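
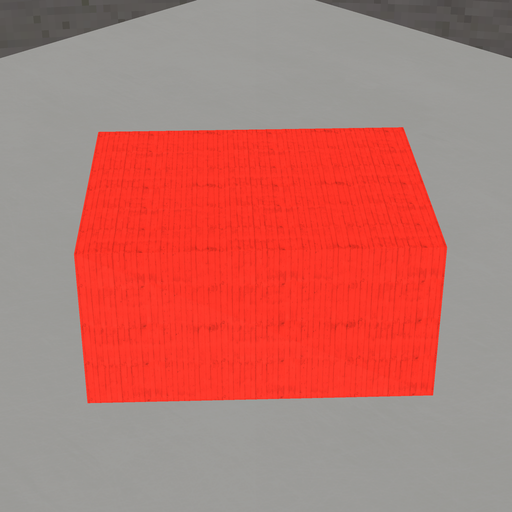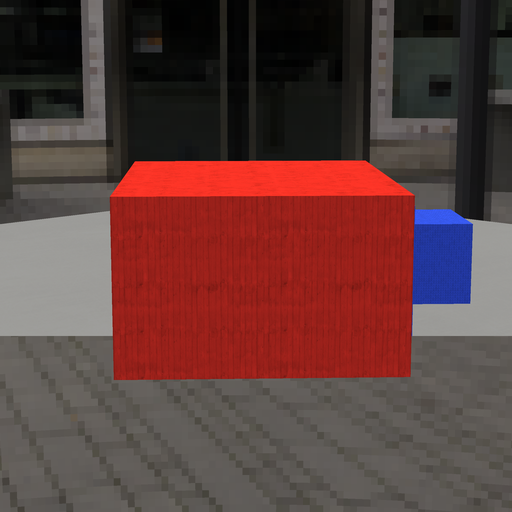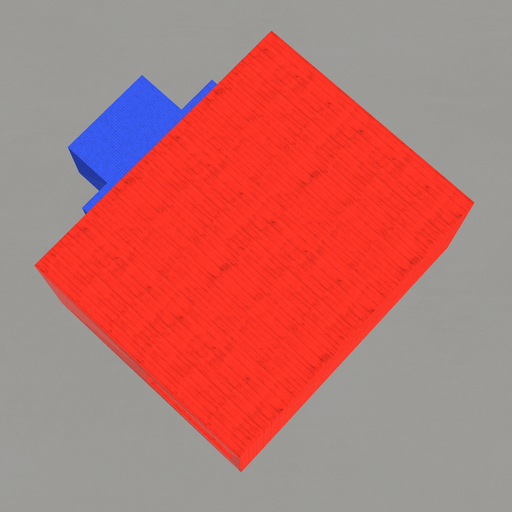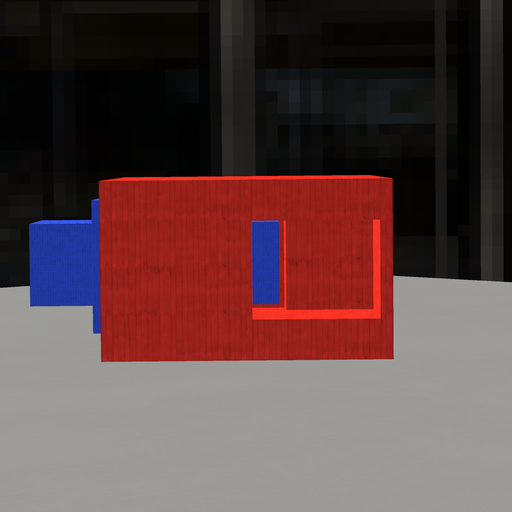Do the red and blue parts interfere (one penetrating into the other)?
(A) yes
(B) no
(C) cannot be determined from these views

(B) no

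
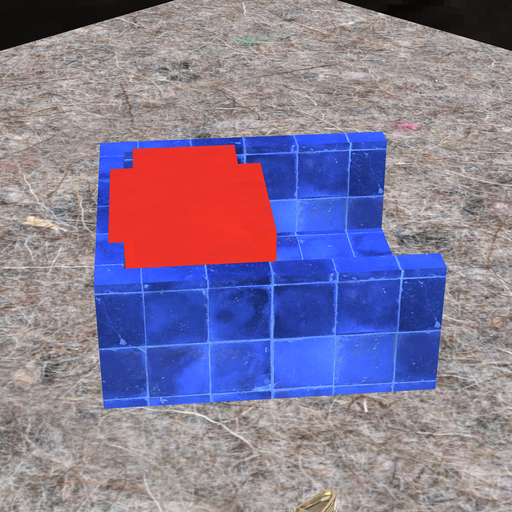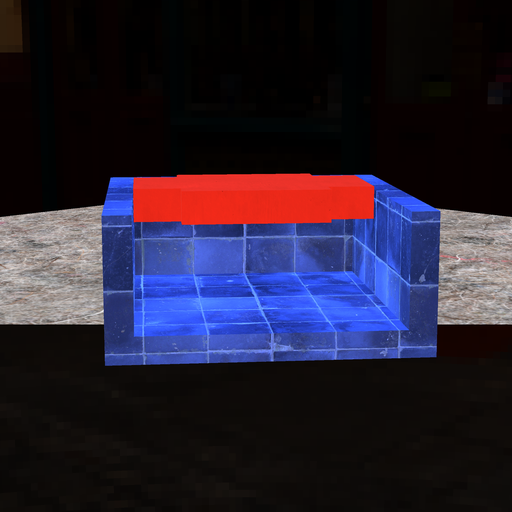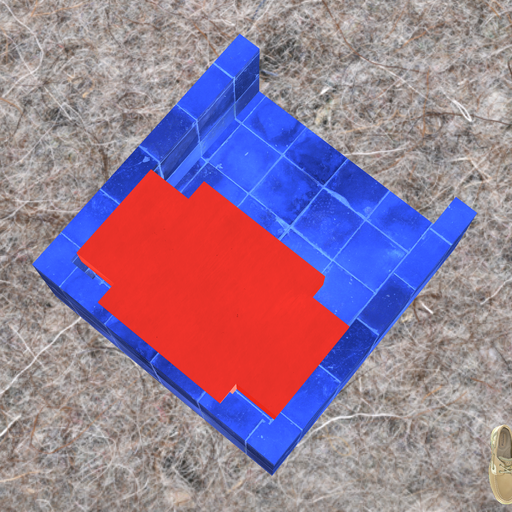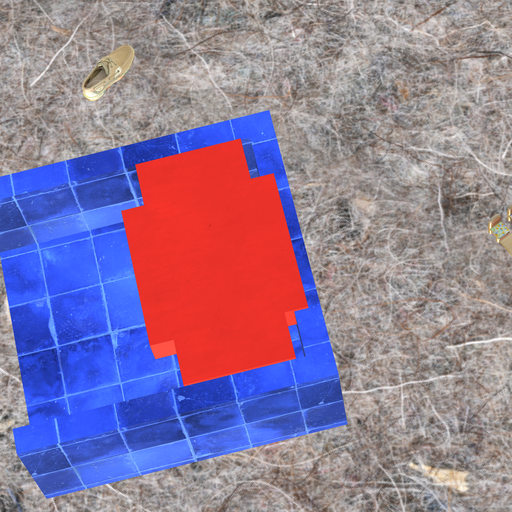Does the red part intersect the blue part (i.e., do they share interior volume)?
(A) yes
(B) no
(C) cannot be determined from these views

(A) yes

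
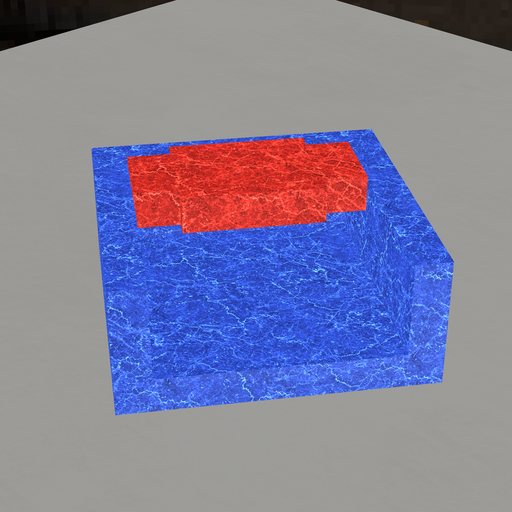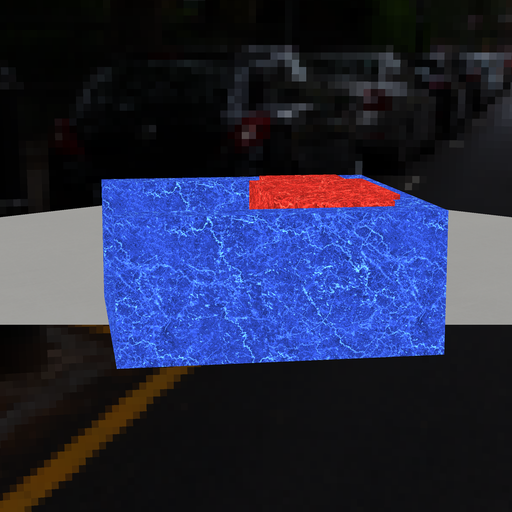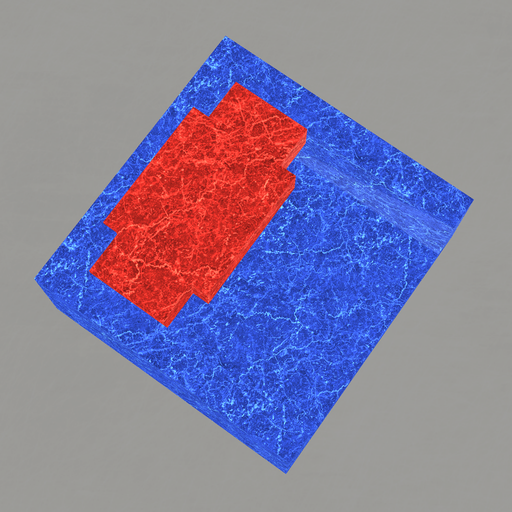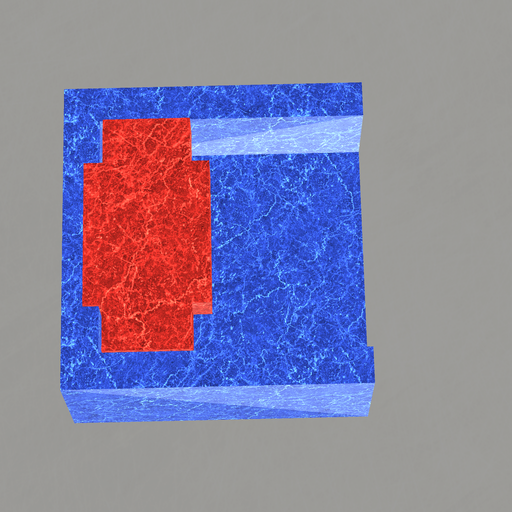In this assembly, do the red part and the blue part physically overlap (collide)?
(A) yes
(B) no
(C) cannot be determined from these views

(A) yes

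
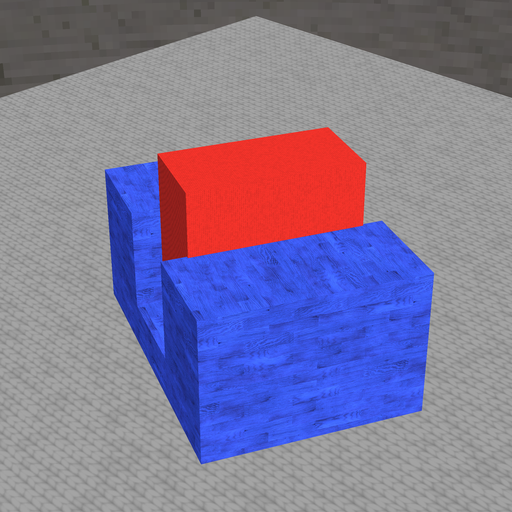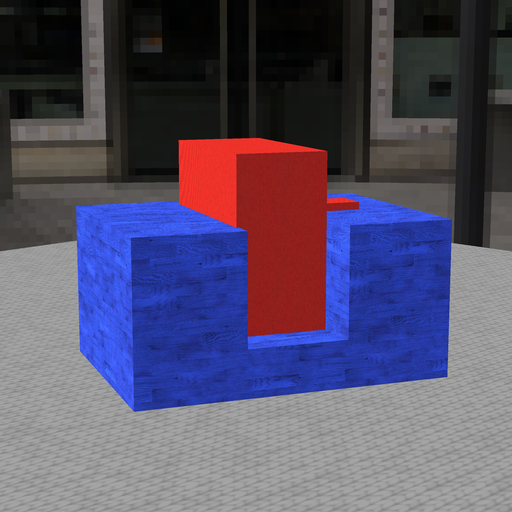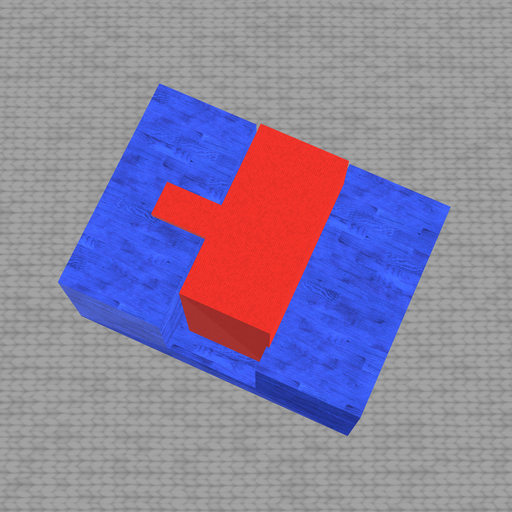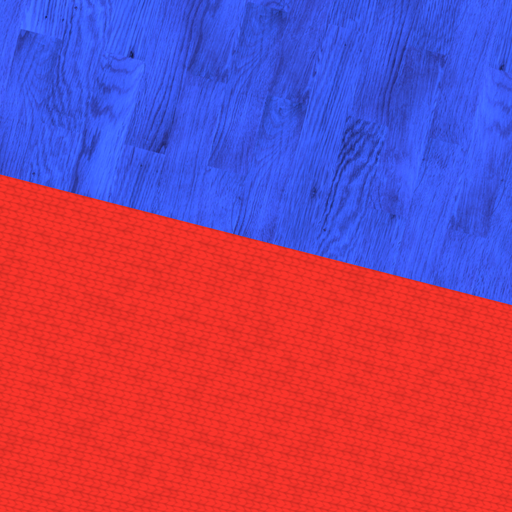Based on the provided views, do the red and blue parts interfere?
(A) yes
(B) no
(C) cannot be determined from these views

(A) yes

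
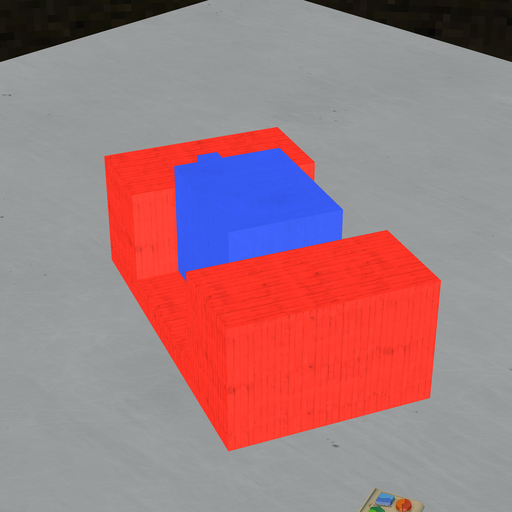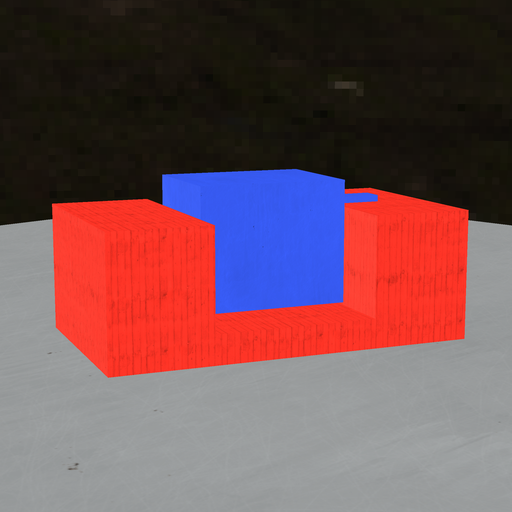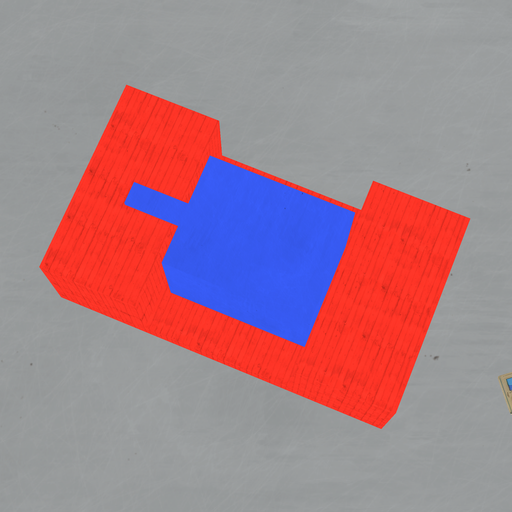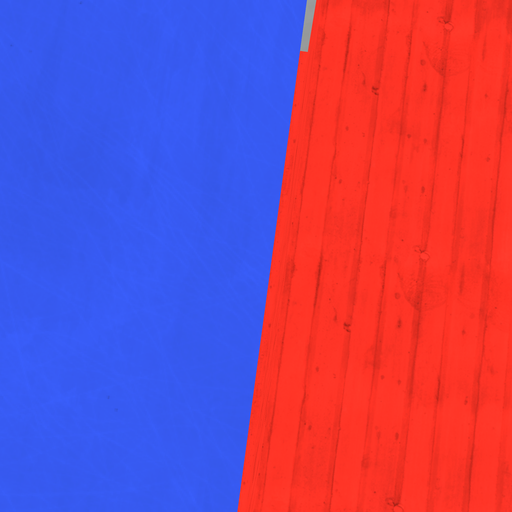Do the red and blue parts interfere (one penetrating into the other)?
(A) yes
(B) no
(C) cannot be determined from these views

(B) no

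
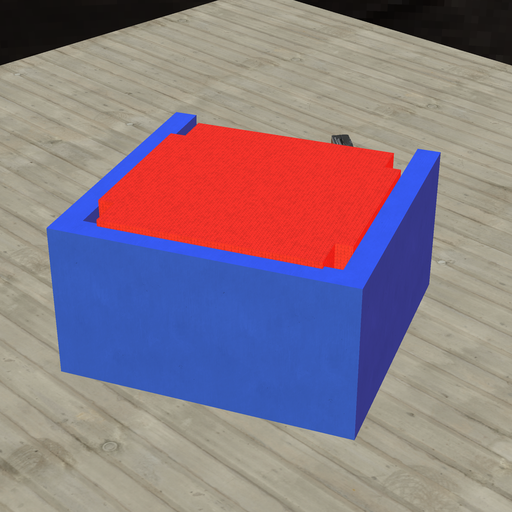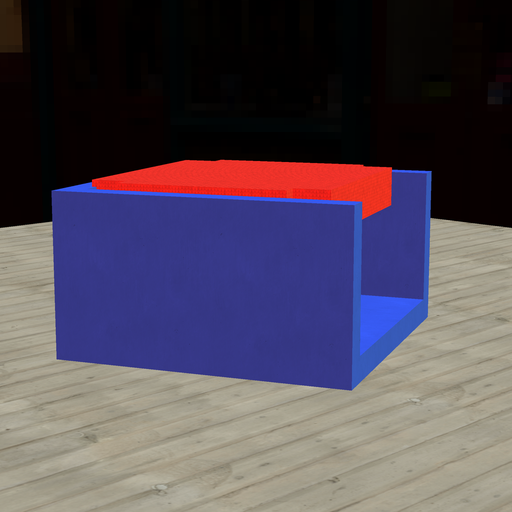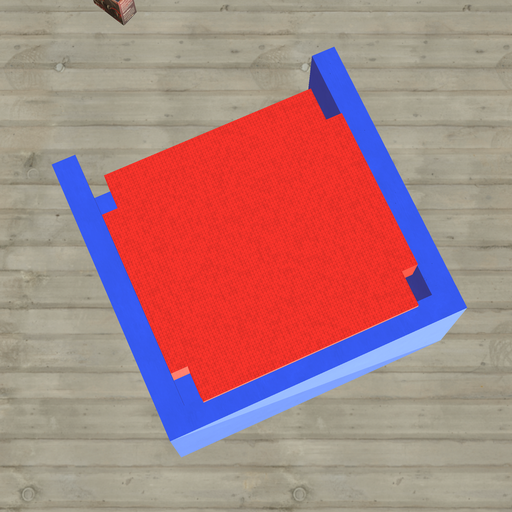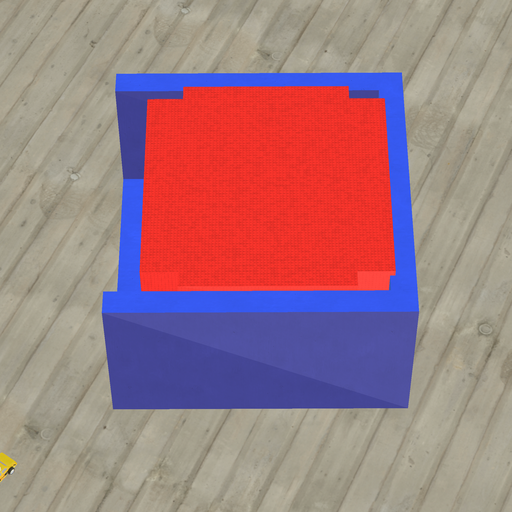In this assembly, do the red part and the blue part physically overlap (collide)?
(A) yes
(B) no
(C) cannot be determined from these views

(A) yes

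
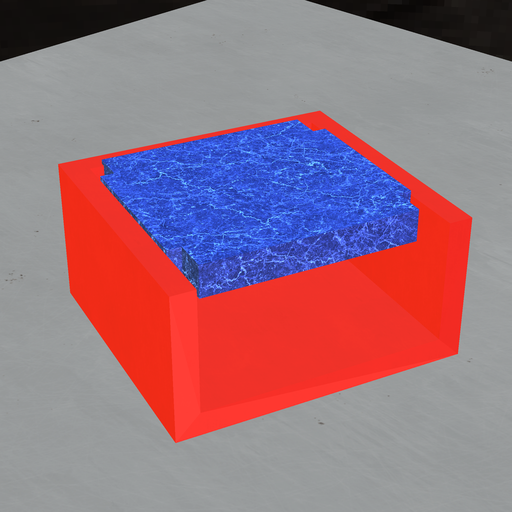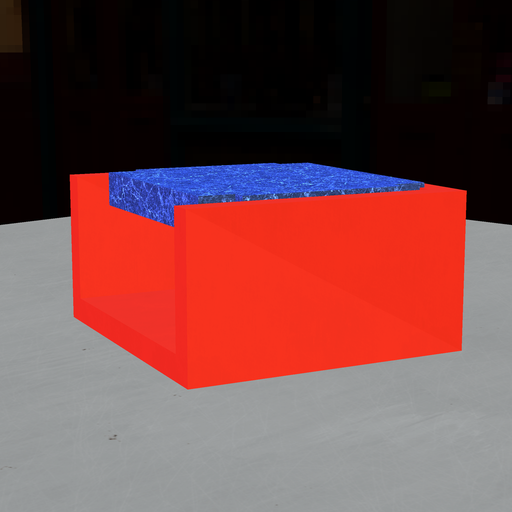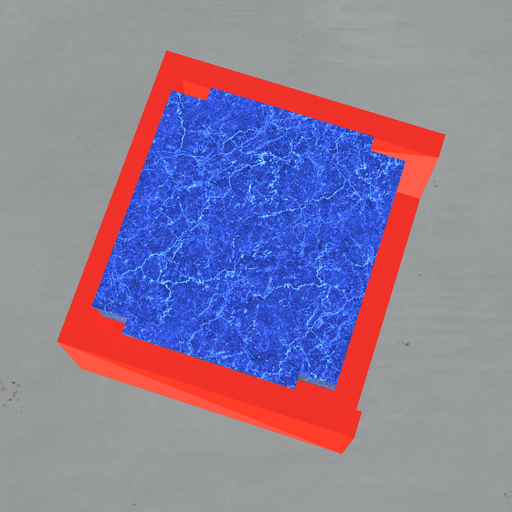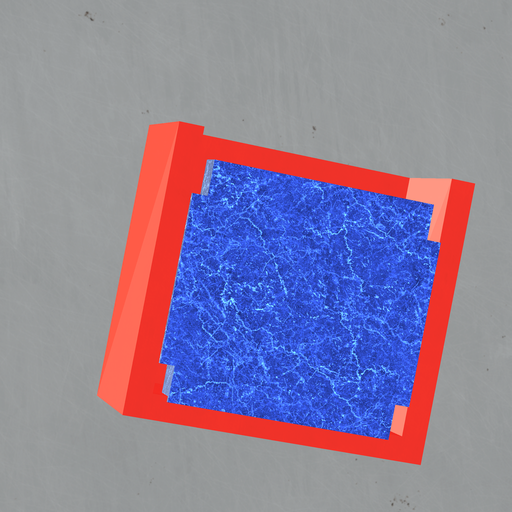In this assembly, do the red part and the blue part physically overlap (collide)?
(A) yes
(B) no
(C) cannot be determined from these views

(A) yes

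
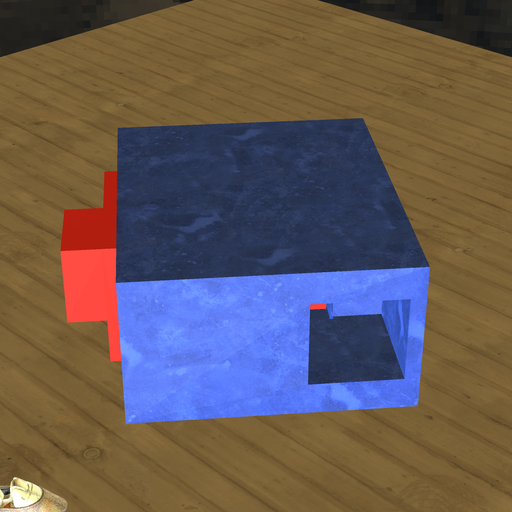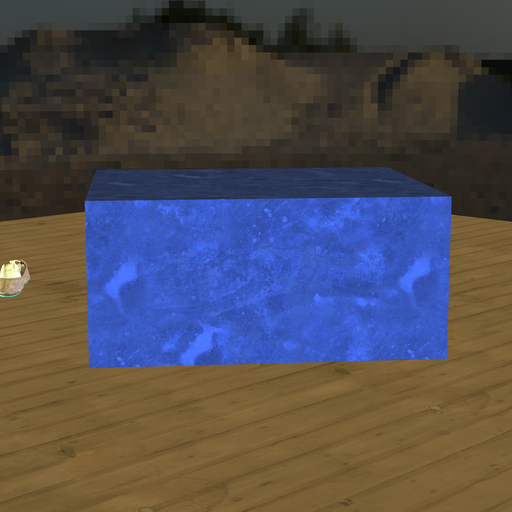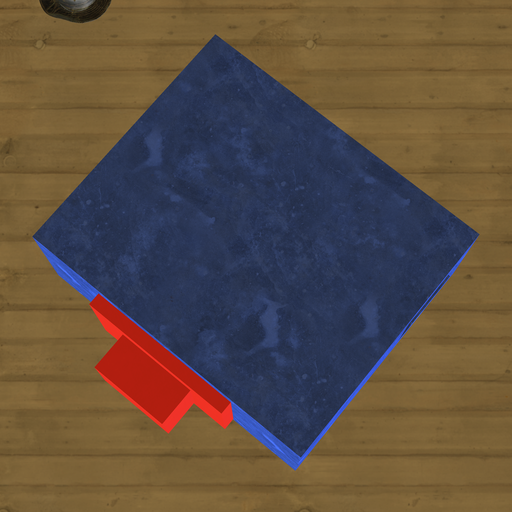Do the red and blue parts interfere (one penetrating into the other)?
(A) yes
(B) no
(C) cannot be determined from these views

(C) cannot be determined from these views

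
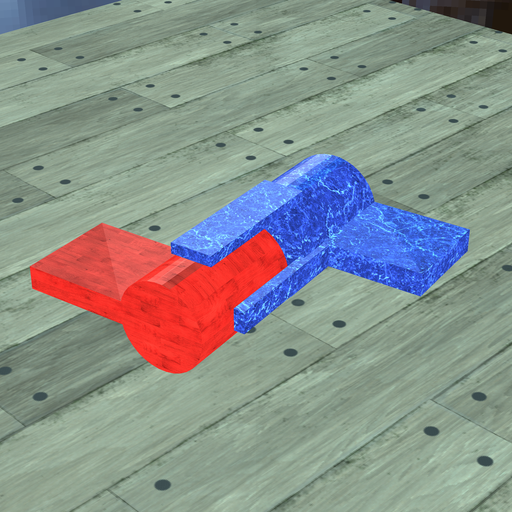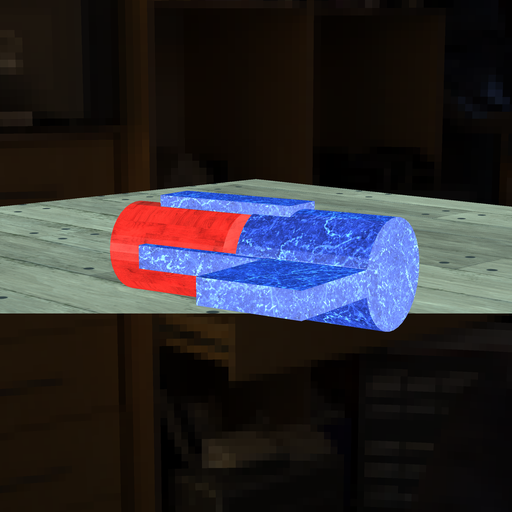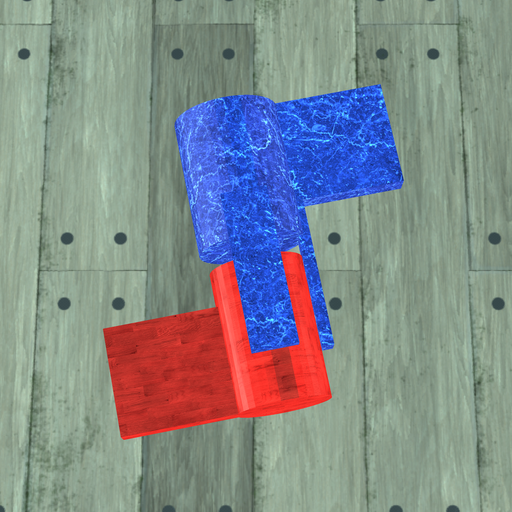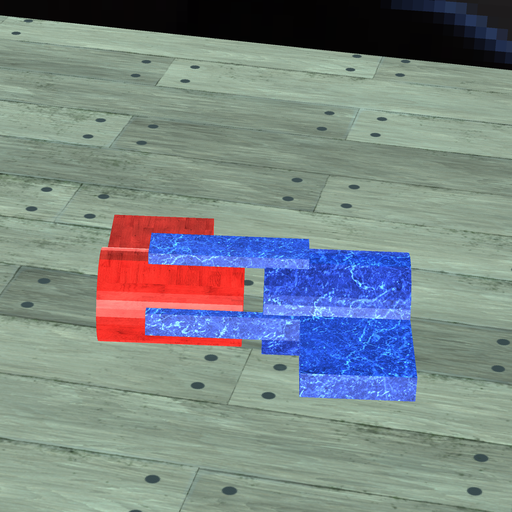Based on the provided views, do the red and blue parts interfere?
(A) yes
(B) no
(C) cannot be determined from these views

(B) no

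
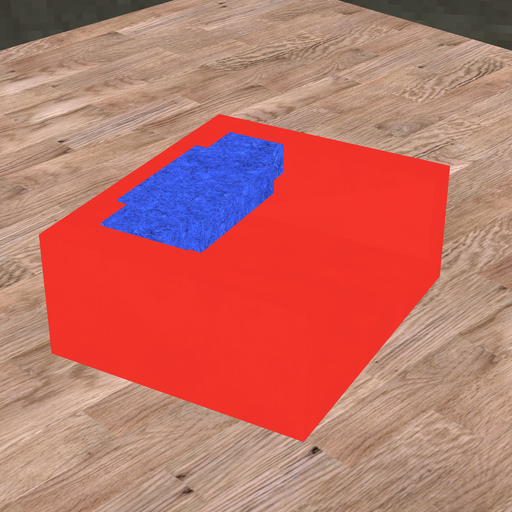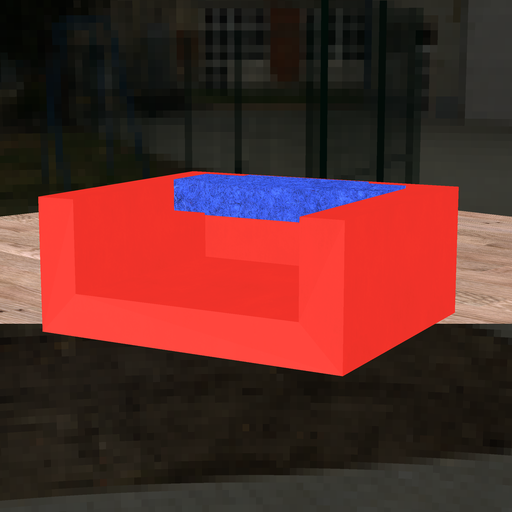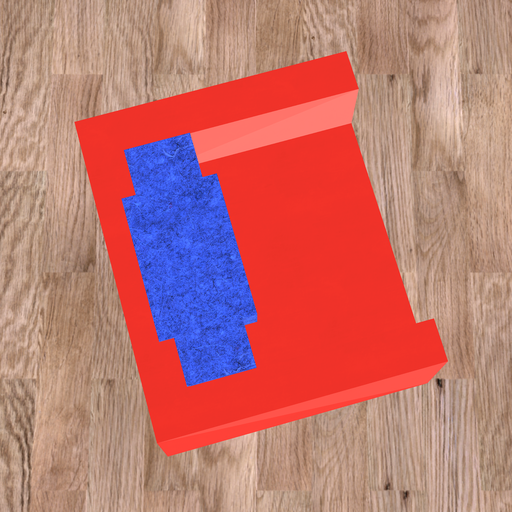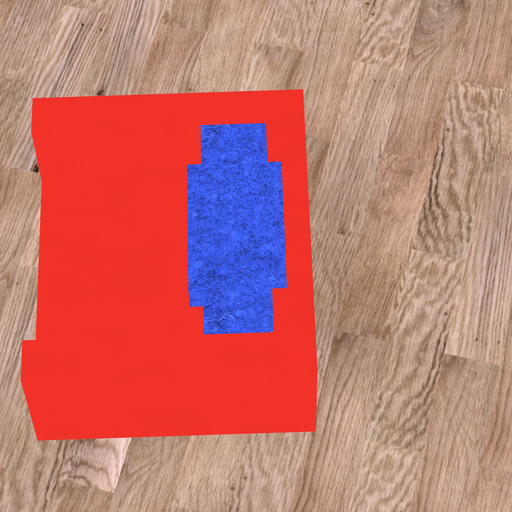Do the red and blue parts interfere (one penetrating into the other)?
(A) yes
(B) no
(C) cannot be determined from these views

(A) yes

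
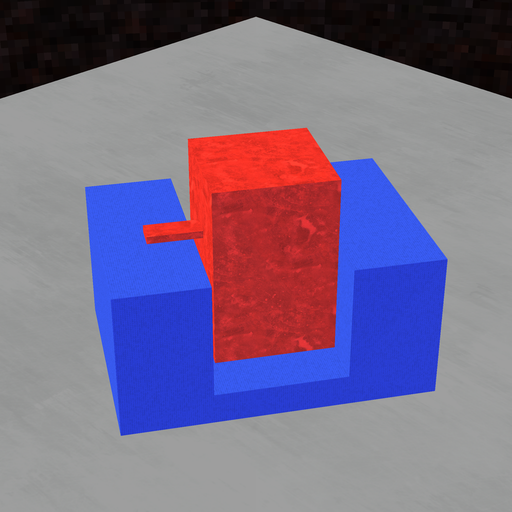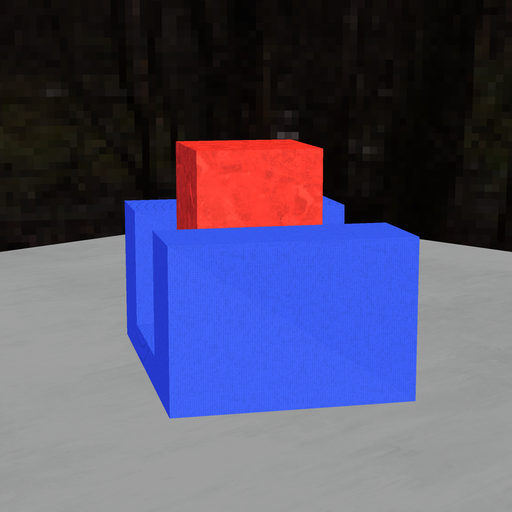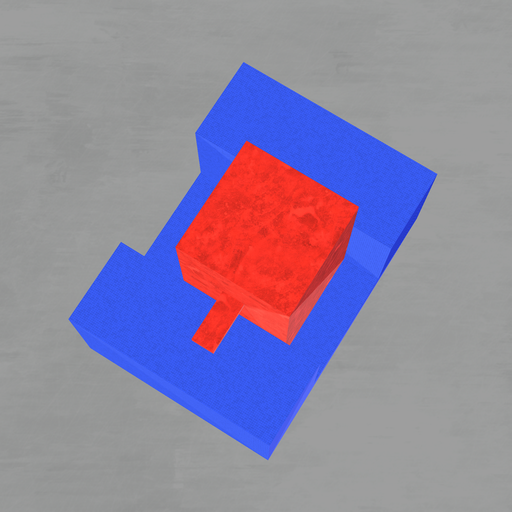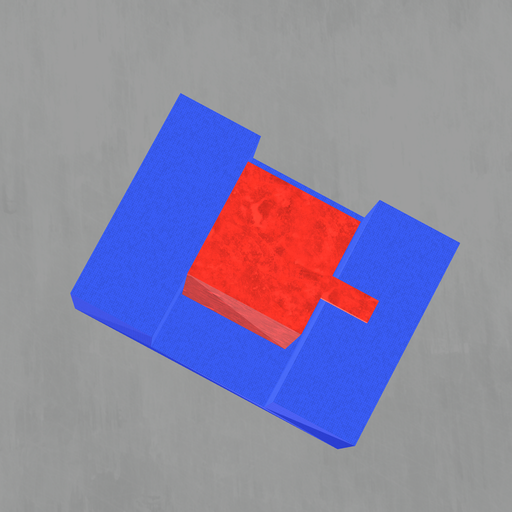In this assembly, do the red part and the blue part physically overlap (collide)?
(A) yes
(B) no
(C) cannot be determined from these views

(B) no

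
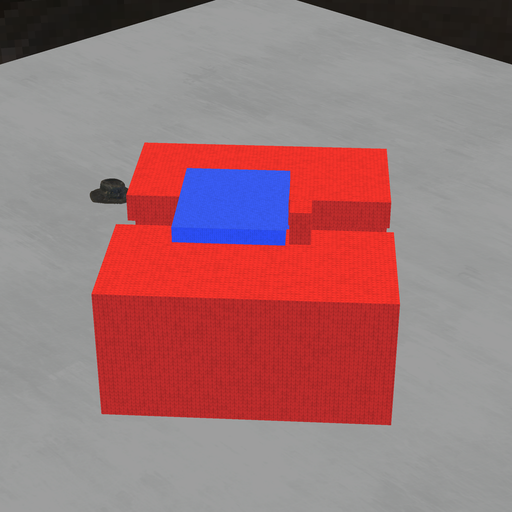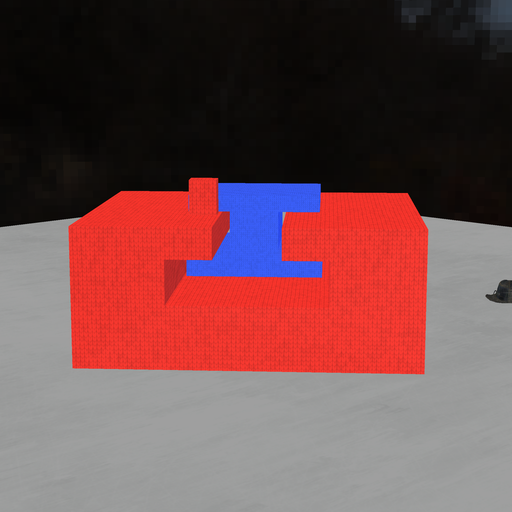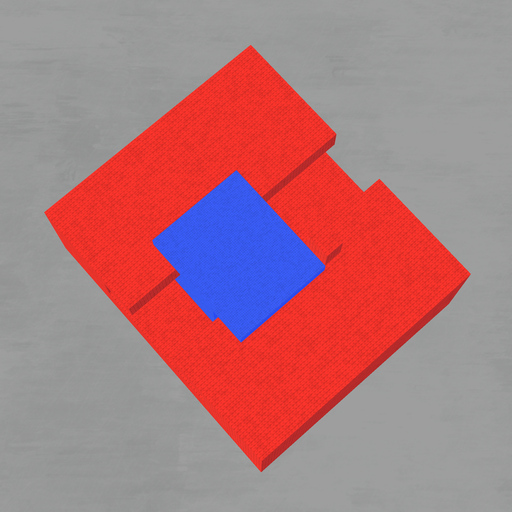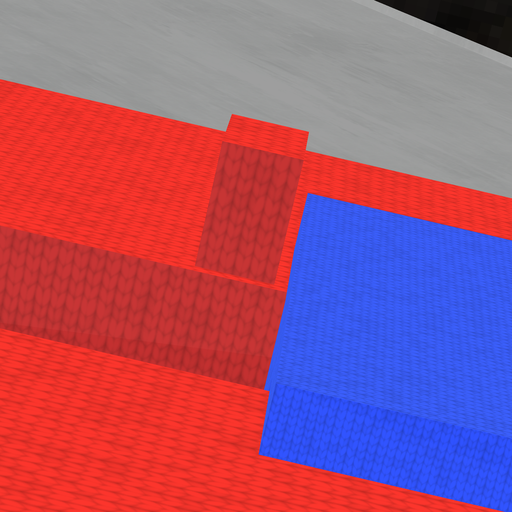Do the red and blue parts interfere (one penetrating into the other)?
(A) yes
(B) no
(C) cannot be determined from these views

(B) no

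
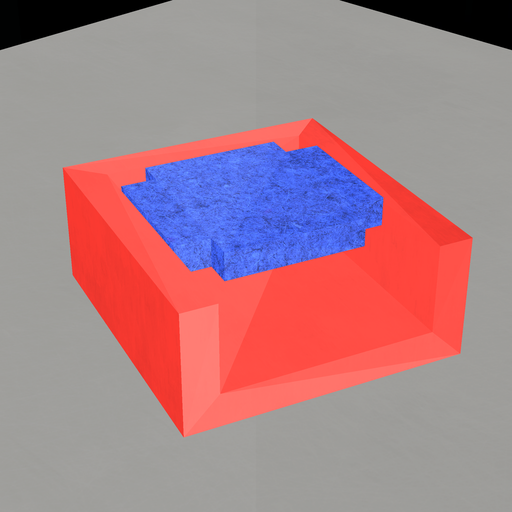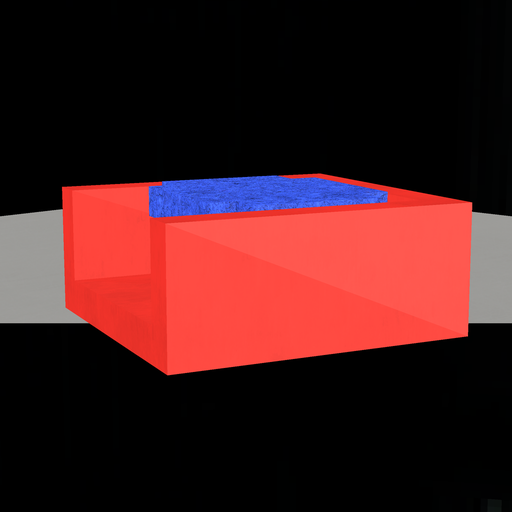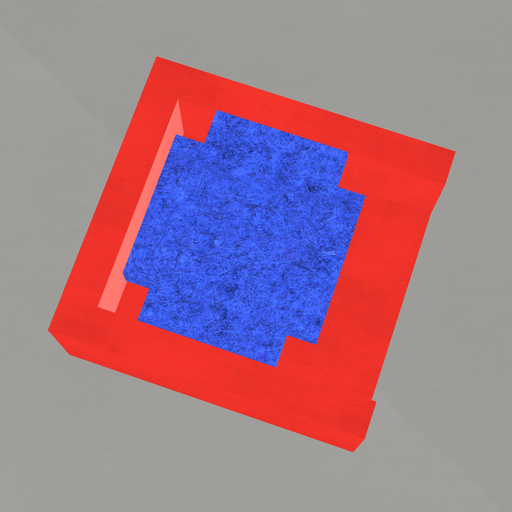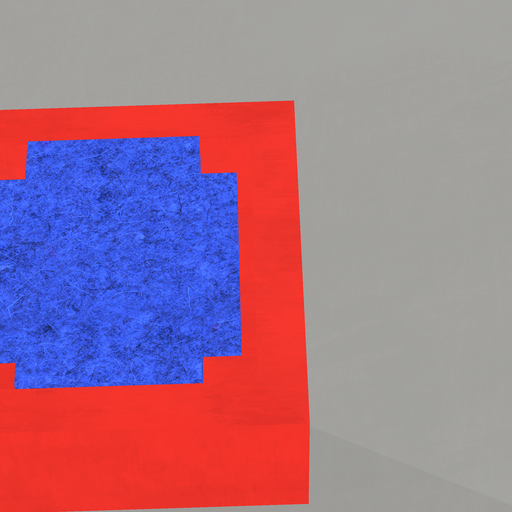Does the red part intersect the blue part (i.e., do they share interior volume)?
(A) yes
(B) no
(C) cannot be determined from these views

(B) no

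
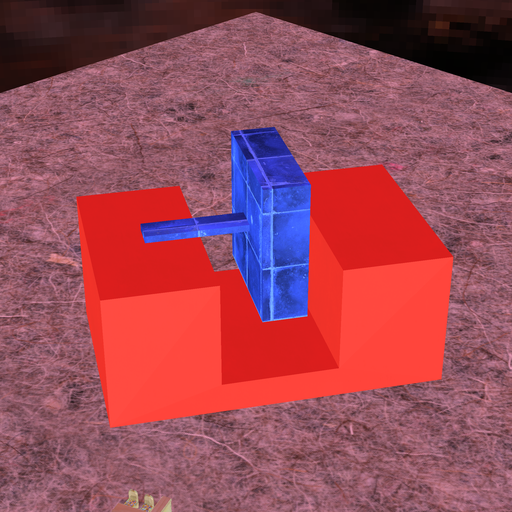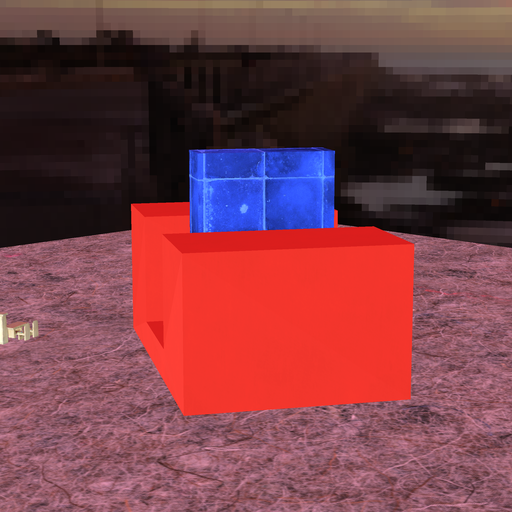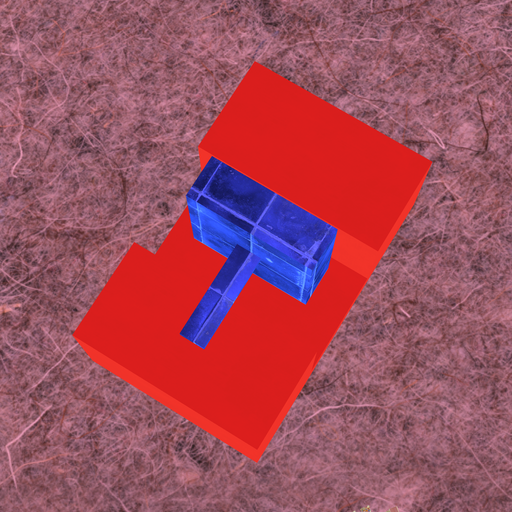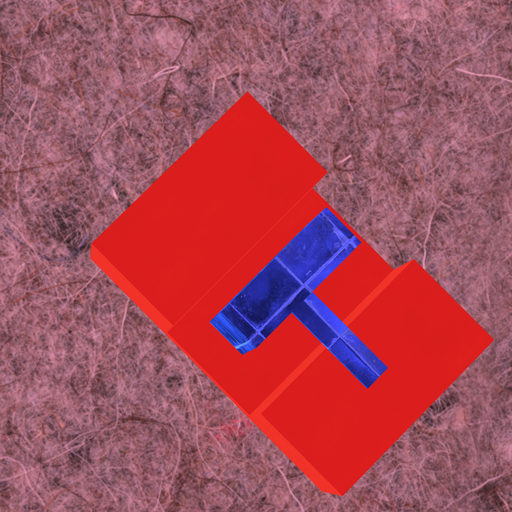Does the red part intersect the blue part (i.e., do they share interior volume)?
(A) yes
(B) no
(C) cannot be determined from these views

(B) no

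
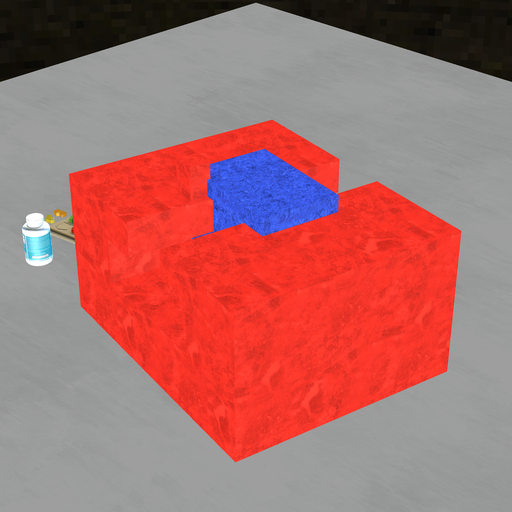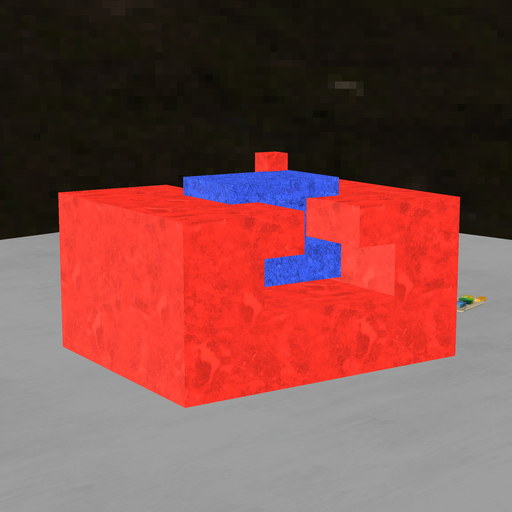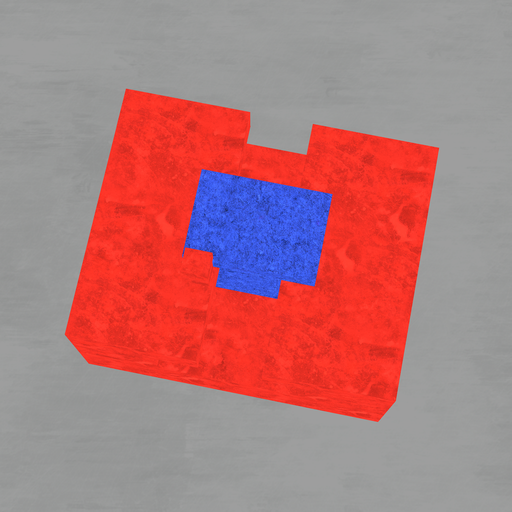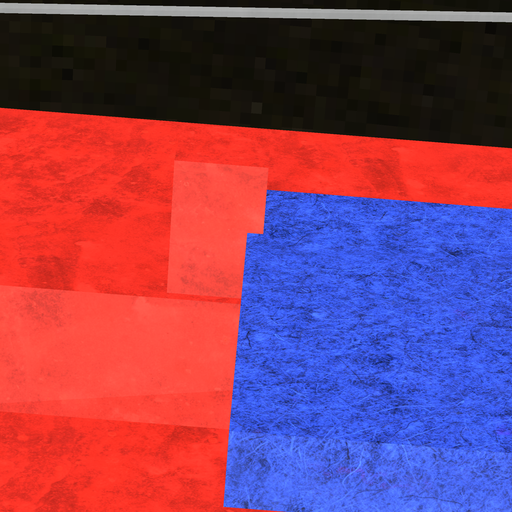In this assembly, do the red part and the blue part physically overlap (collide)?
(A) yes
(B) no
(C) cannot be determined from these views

(A) yes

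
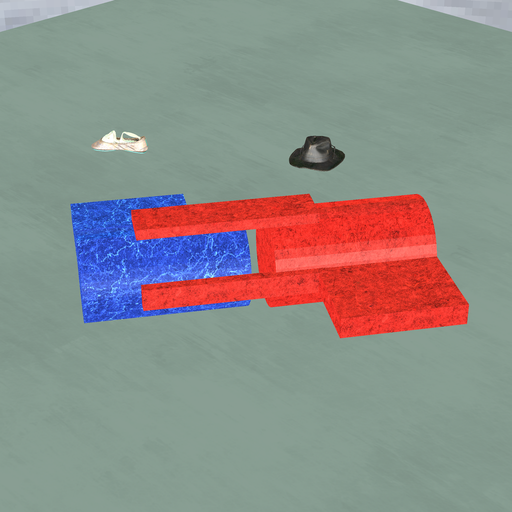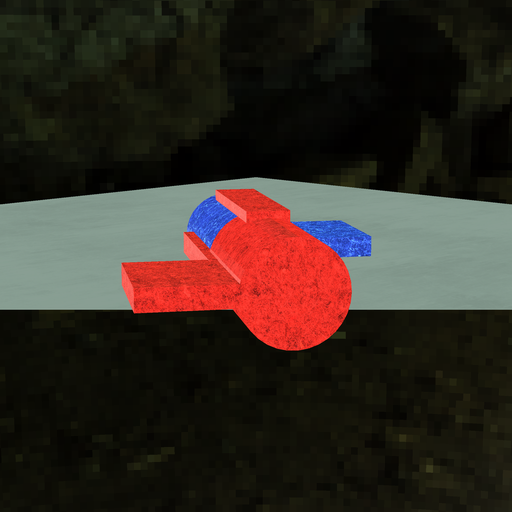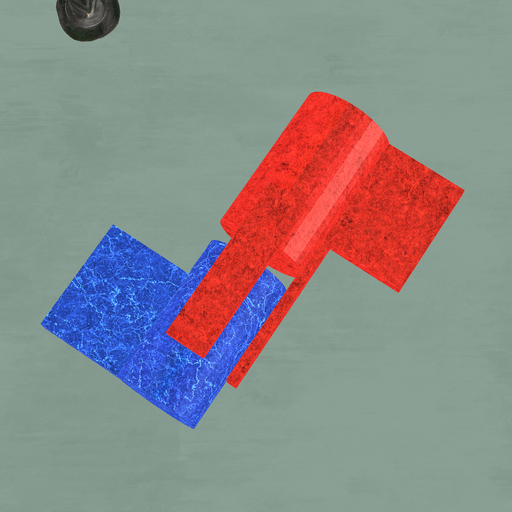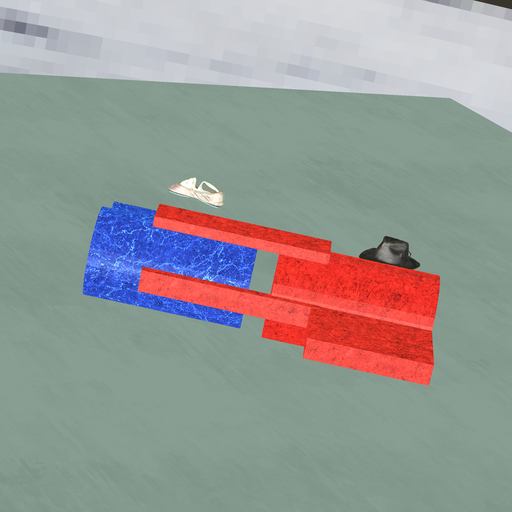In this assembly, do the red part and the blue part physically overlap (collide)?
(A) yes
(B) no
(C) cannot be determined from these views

(B) no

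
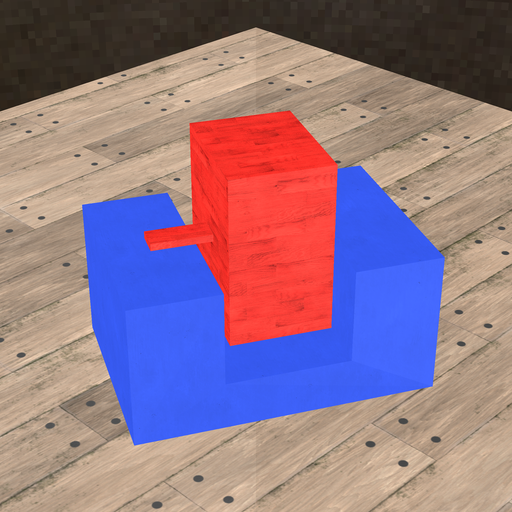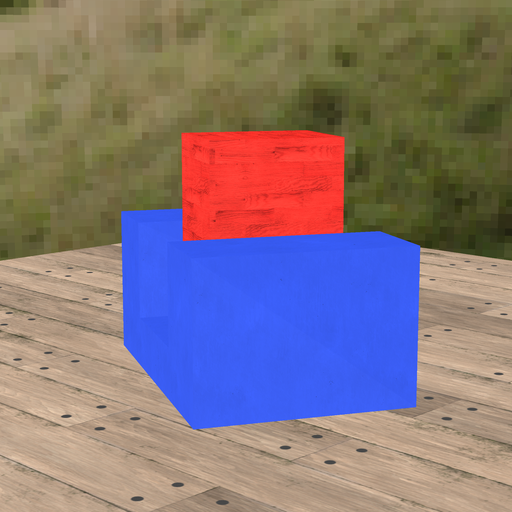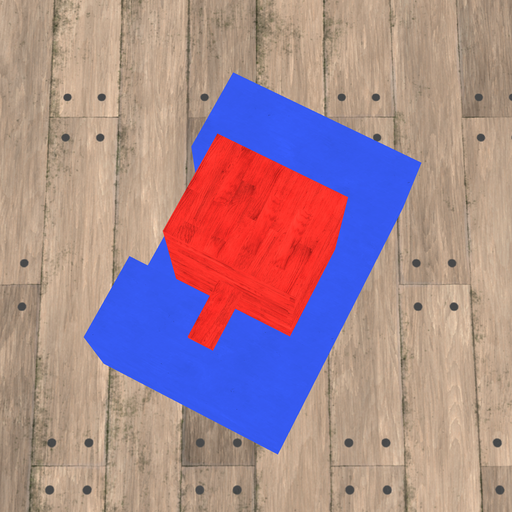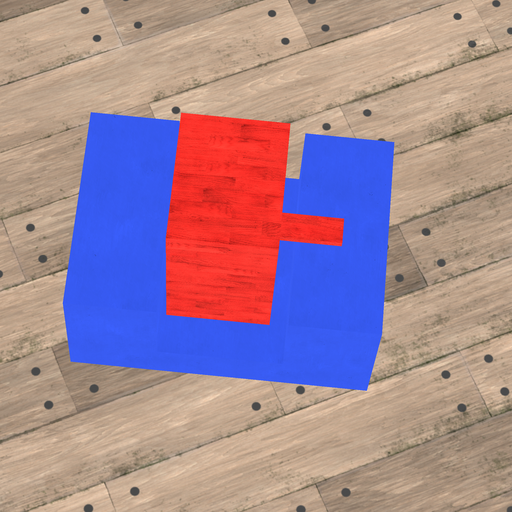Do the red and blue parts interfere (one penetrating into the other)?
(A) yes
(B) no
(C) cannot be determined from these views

(B) no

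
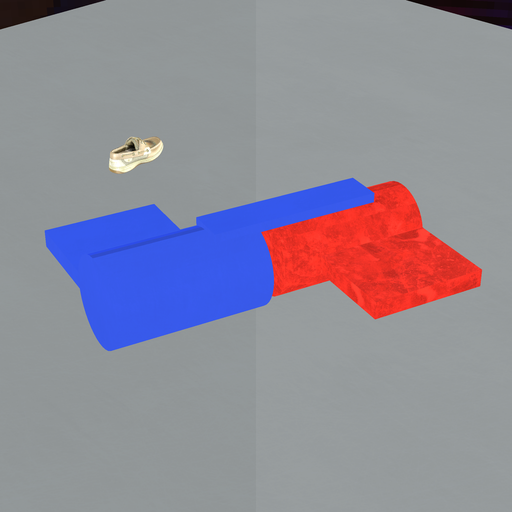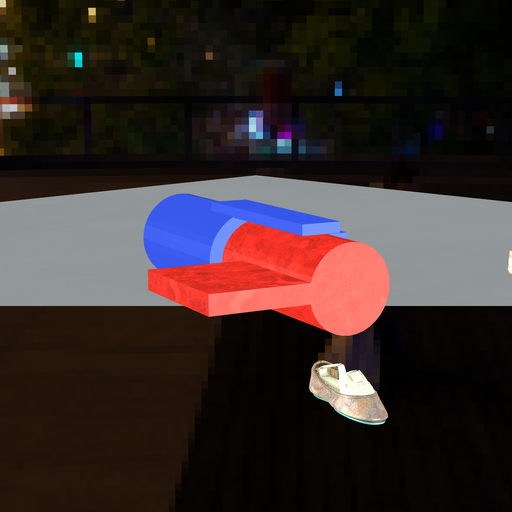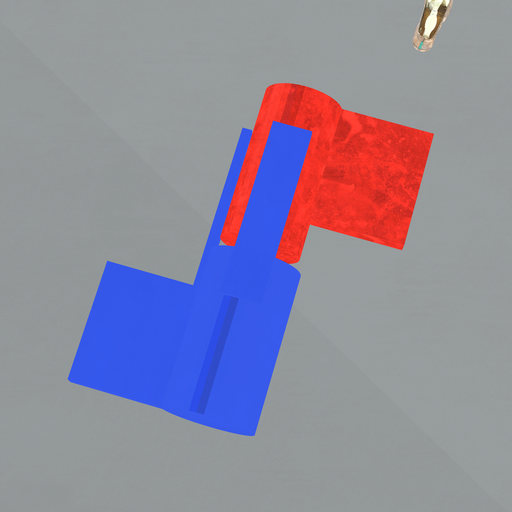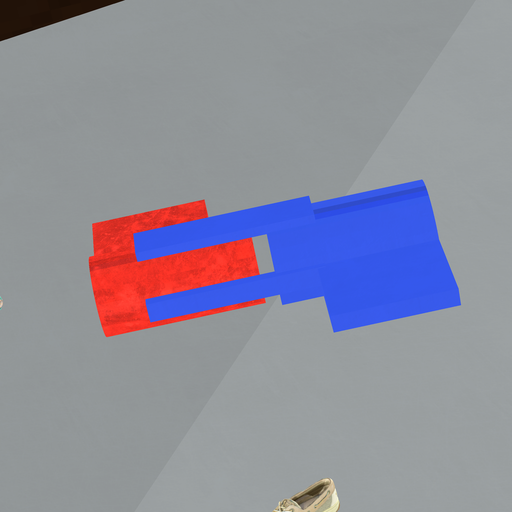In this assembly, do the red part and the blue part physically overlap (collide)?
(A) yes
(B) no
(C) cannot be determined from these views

(B) no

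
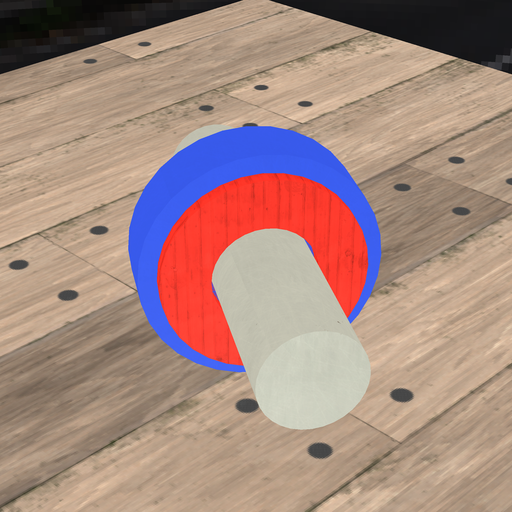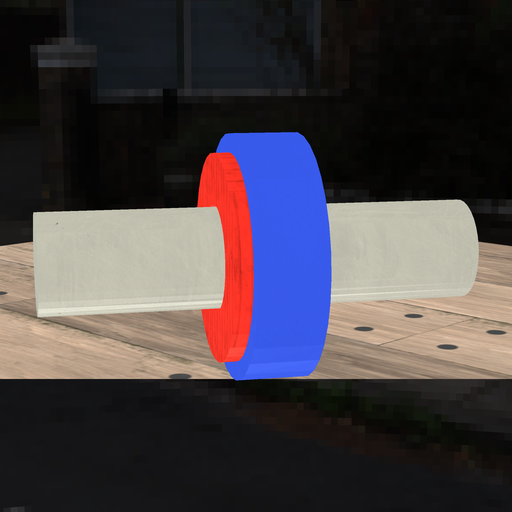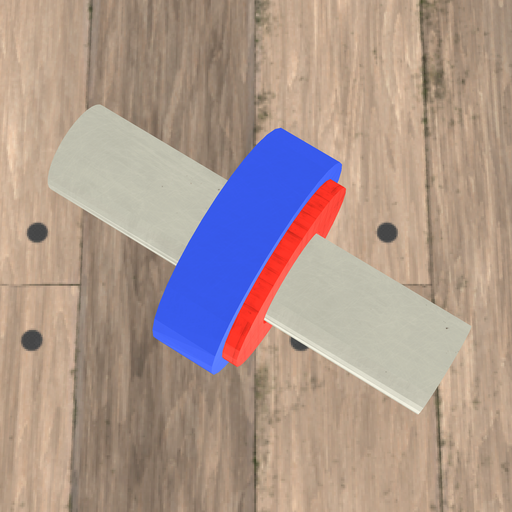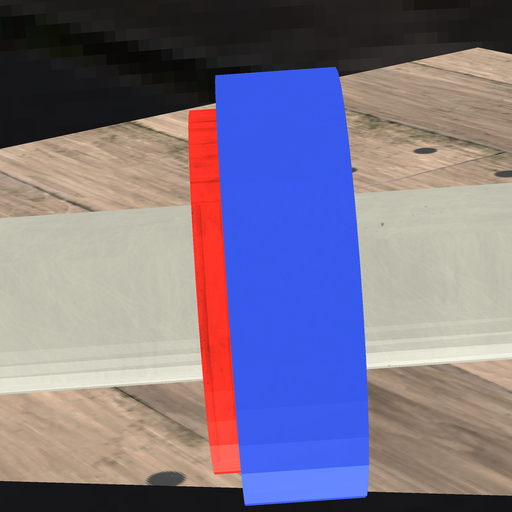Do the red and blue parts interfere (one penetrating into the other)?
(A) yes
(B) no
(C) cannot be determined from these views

(A) yes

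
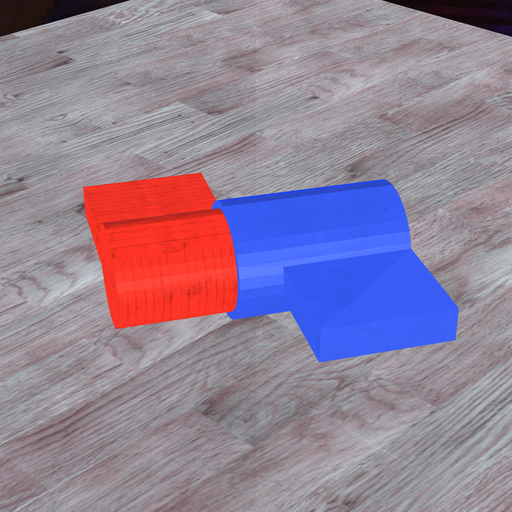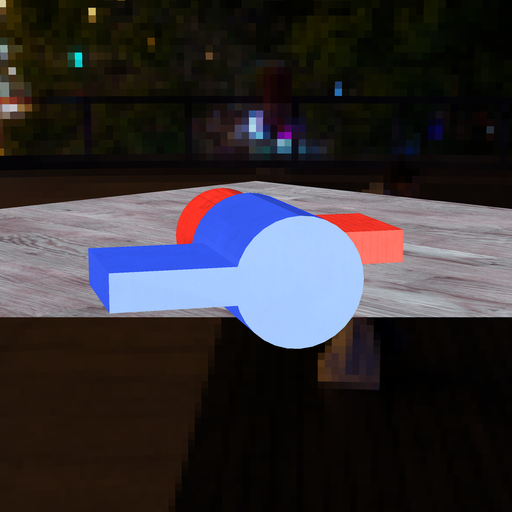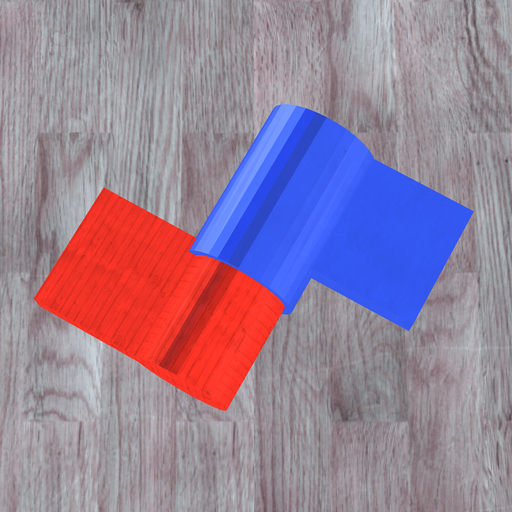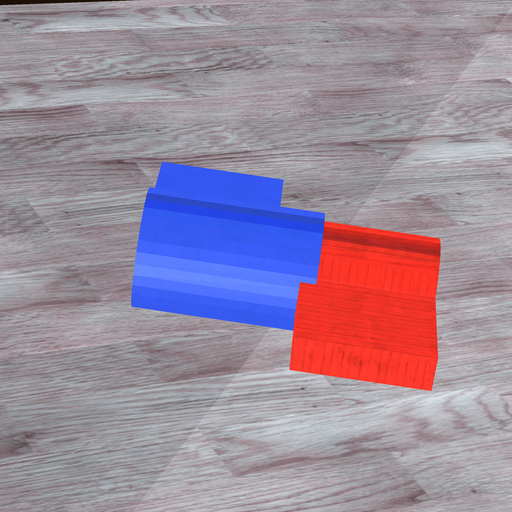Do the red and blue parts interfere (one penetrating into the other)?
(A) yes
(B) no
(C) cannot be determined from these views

(A) yes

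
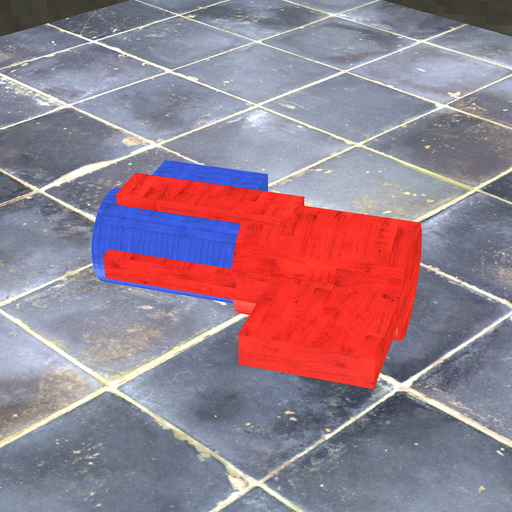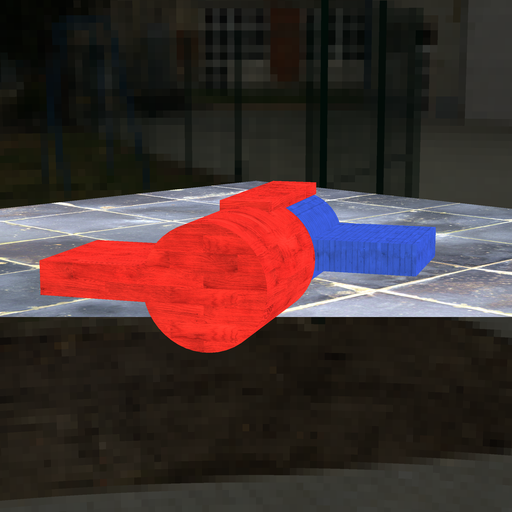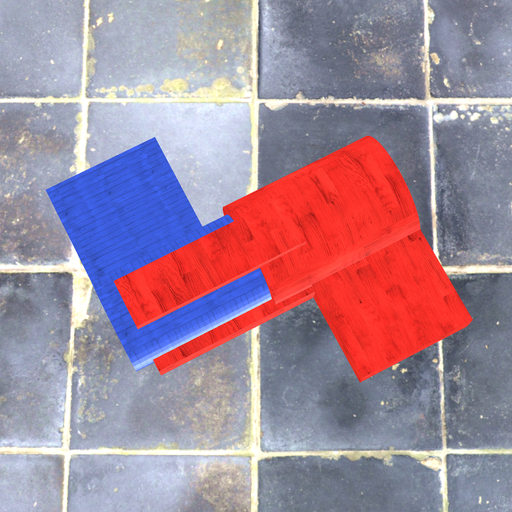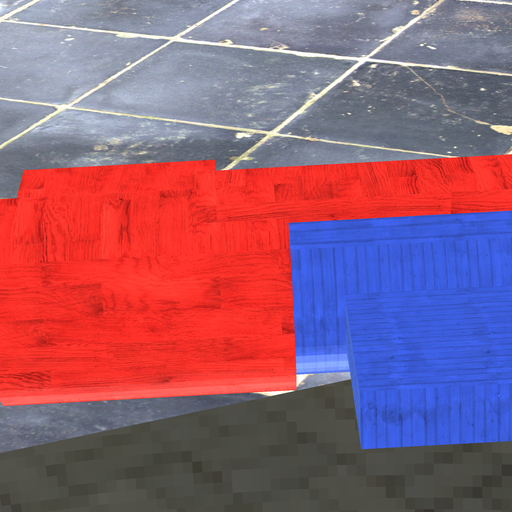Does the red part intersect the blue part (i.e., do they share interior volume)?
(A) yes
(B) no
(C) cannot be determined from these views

(A) yes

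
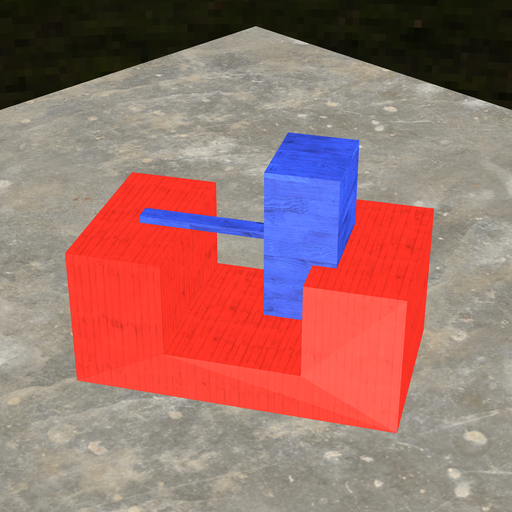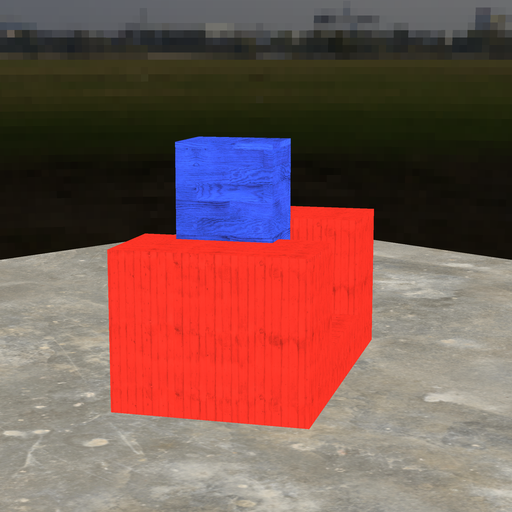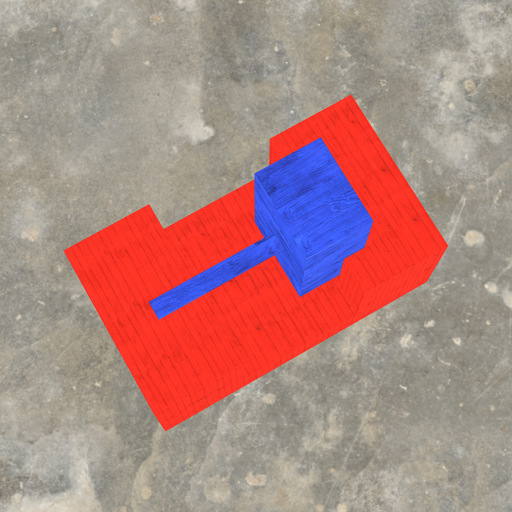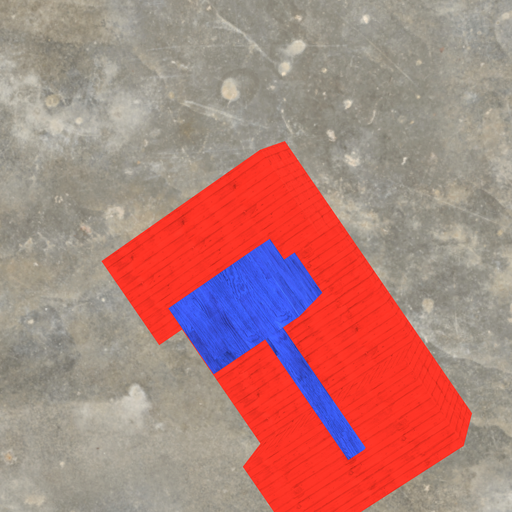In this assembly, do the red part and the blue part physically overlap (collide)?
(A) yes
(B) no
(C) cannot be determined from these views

(A) yes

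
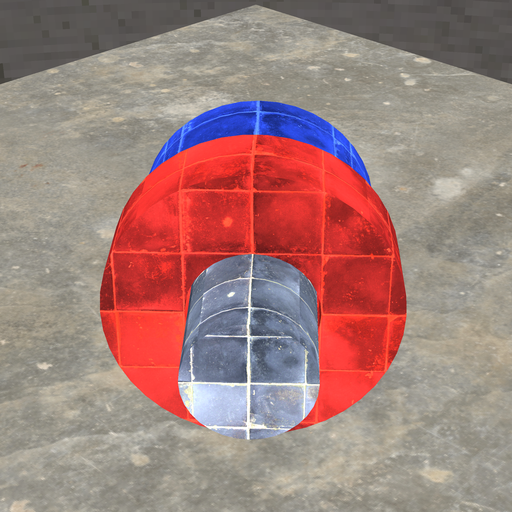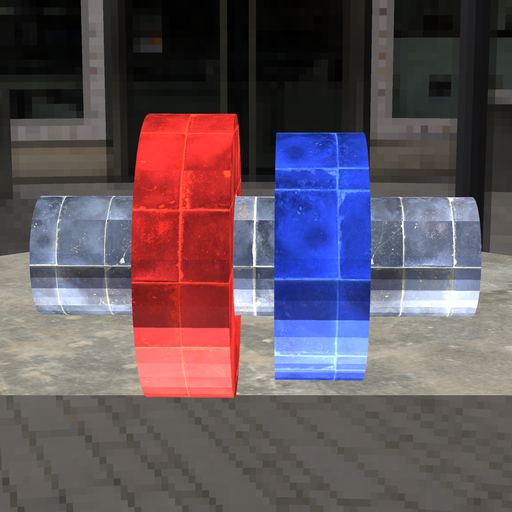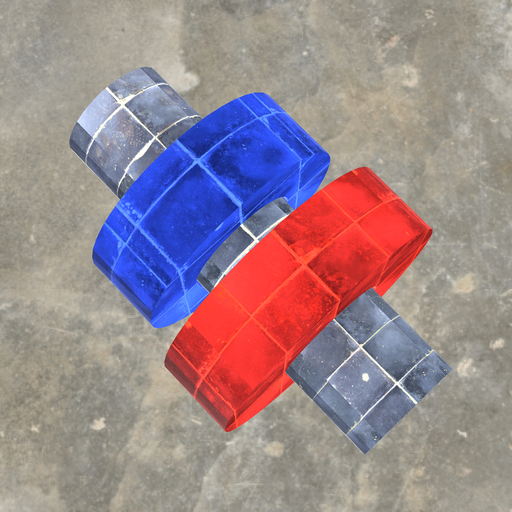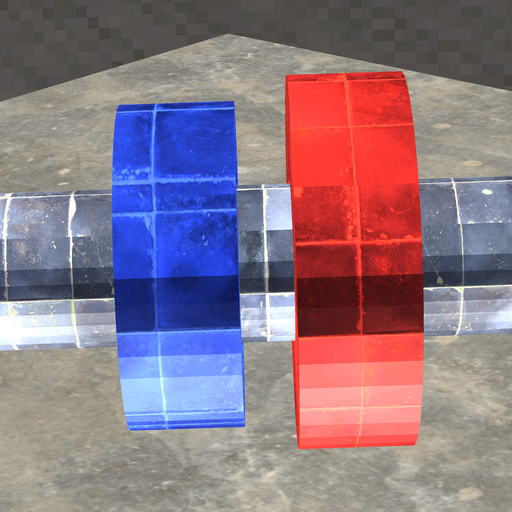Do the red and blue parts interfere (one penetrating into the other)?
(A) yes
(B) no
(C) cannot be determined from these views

(B) no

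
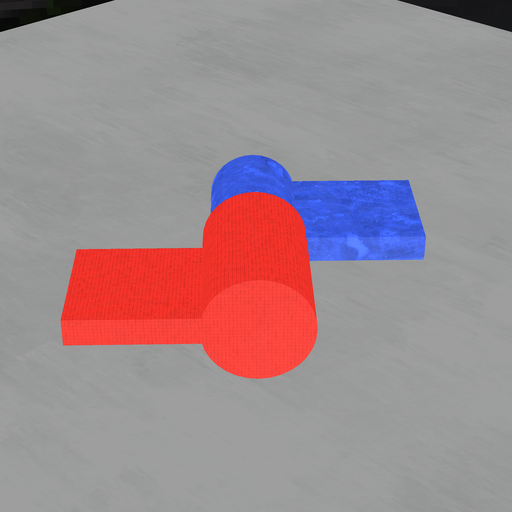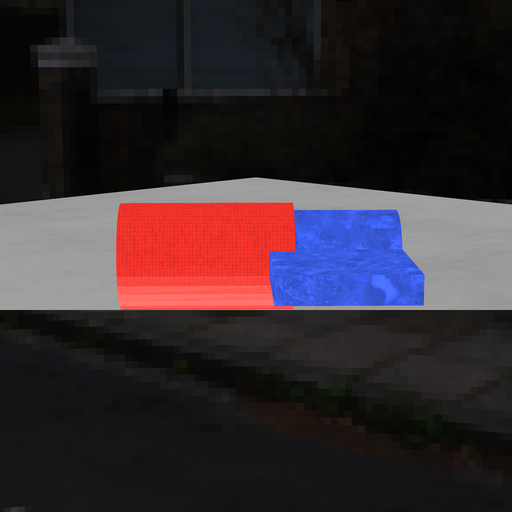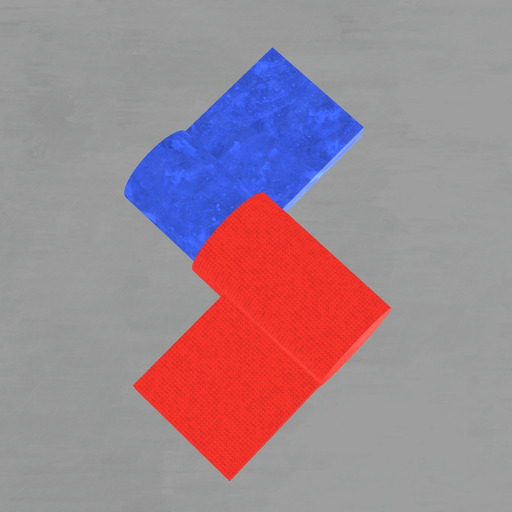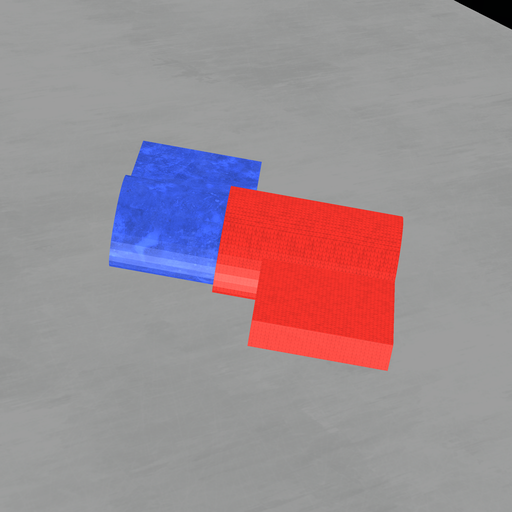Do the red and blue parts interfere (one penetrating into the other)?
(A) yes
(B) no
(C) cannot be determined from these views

(A) yes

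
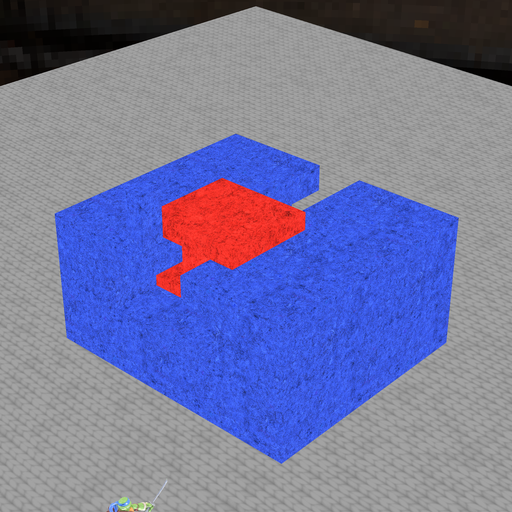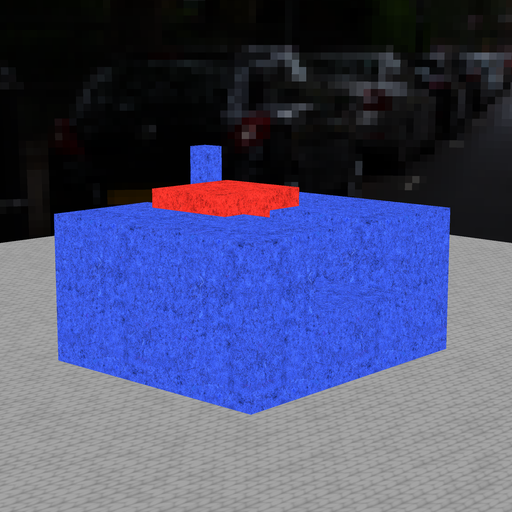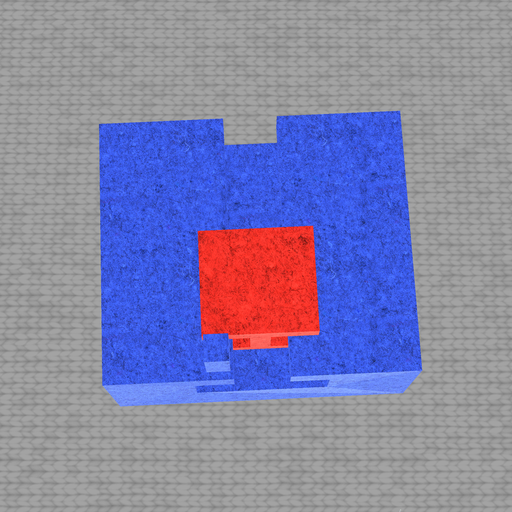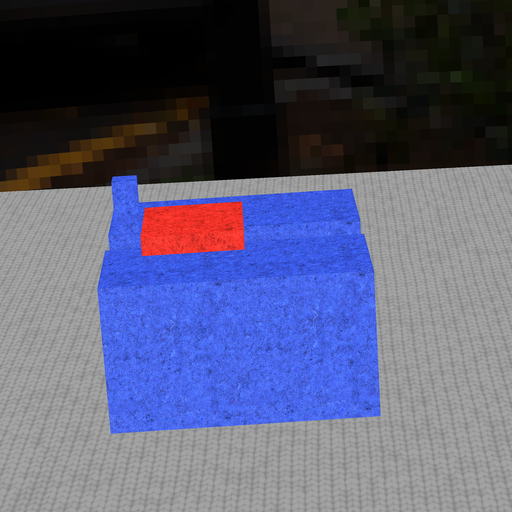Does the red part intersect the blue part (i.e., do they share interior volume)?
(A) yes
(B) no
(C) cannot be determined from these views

(B) no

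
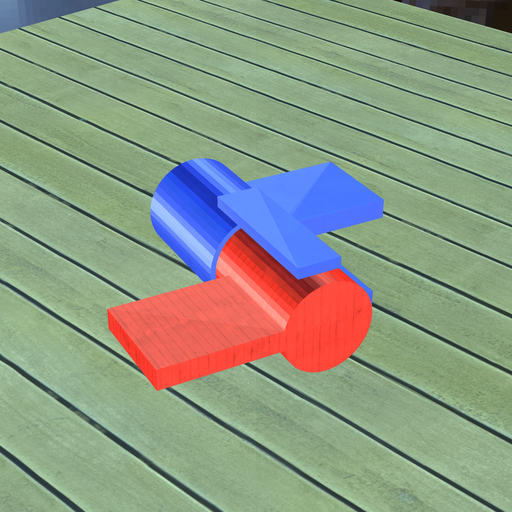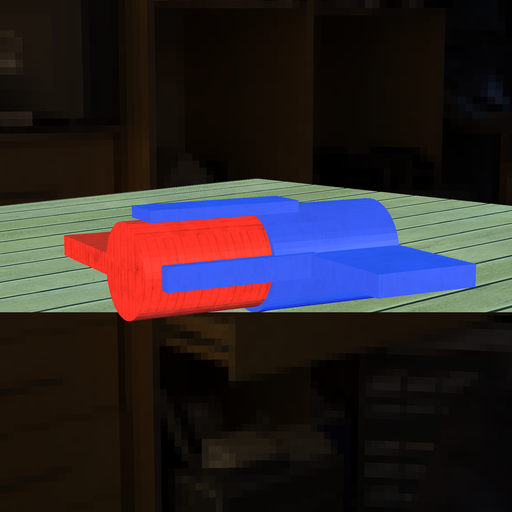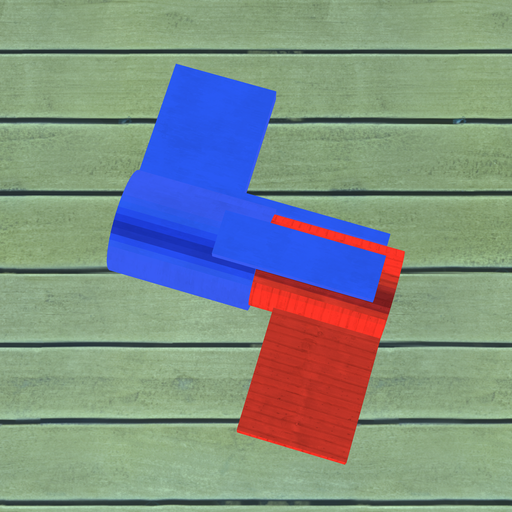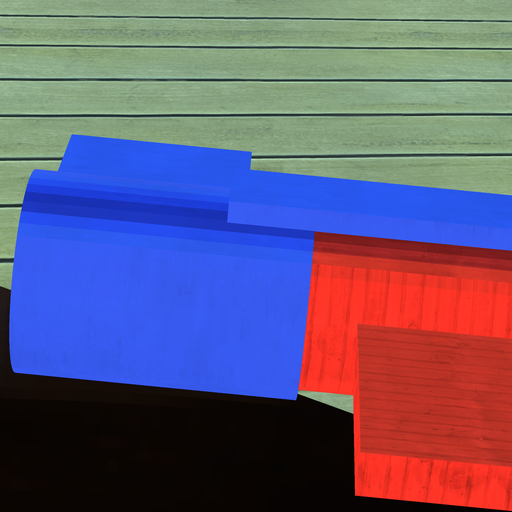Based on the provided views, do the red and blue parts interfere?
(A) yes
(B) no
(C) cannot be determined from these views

(A) yes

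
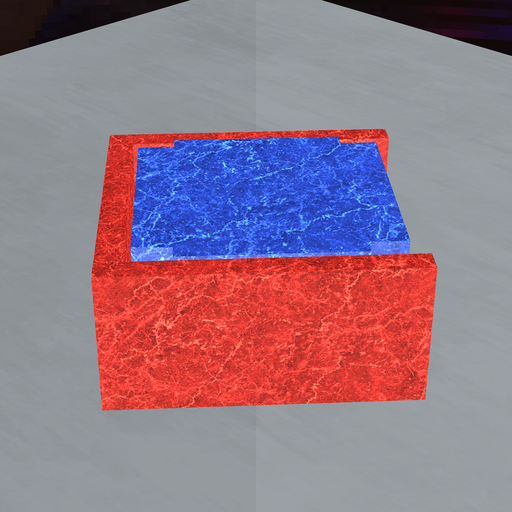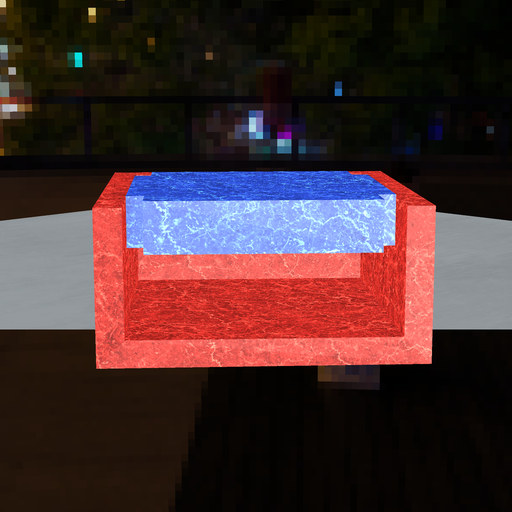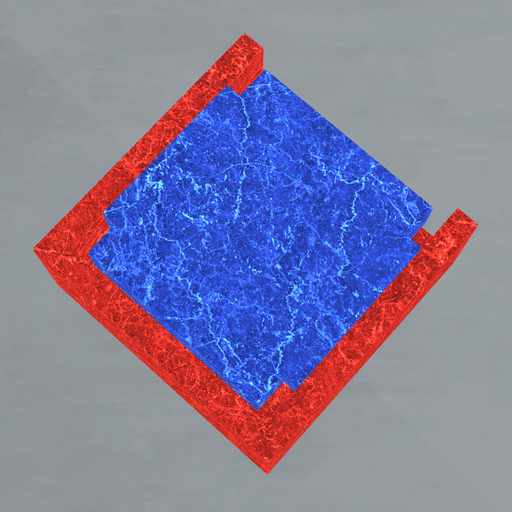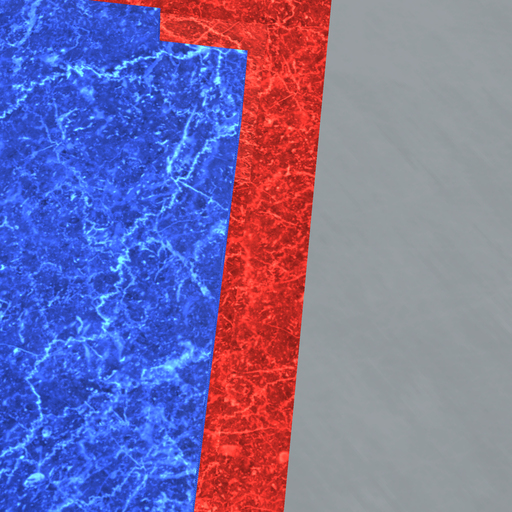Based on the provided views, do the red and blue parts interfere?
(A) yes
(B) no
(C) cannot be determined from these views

(B) no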